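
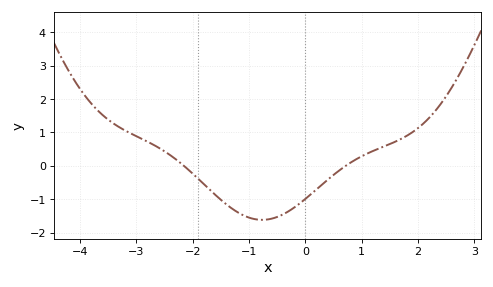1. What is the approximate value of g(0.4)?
-0.411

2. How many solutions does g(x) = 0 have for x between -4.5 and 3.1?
2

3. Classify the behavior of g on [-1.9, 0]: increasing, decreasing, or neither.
neither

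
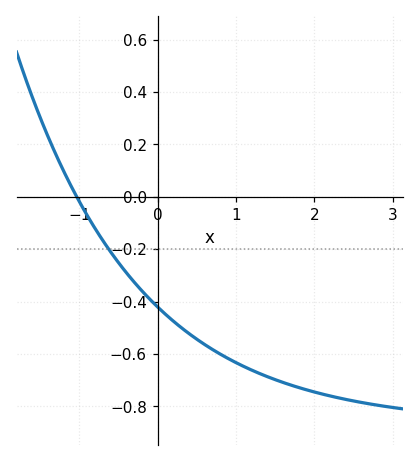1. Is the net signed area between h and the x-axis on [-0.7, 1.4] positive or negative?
negative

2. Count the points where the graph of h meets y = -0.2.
1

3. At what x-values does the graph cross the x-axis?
-1.03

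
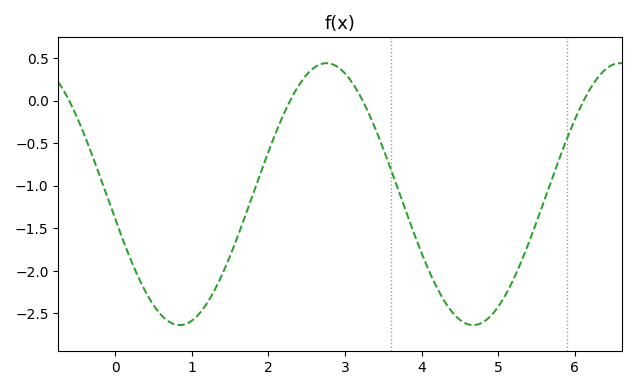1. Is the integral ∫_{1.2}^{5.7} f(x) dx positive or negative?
negative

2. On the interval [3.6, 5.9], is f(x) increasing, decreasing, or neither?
neither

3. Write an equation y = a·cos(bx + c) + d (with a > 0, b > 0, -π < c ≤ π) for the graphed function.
y = 1.54cos(1.6x + 1.8) - 1.1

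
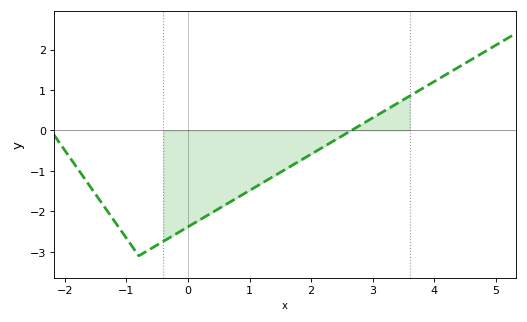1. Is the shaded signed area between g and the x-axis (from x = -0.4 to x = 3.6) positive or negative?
negative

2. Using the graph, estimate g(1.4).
-1.1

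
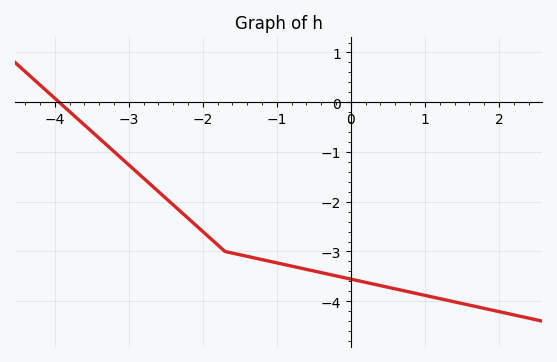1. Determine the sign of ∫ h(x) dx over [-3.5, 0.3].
negative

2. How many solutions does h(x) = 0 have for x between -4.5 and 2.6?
1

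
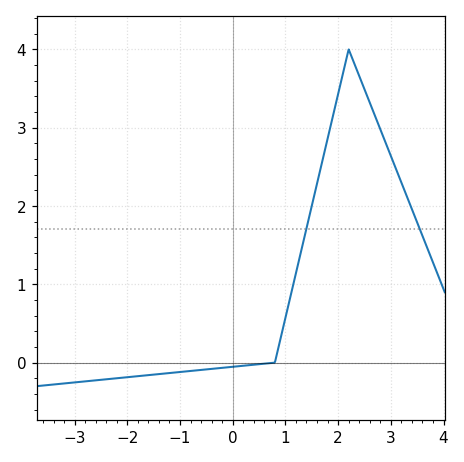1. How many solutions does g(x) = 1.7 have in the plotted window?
2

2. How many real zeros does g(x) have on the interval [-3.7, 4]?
1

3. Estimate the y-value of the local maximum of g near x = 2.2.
4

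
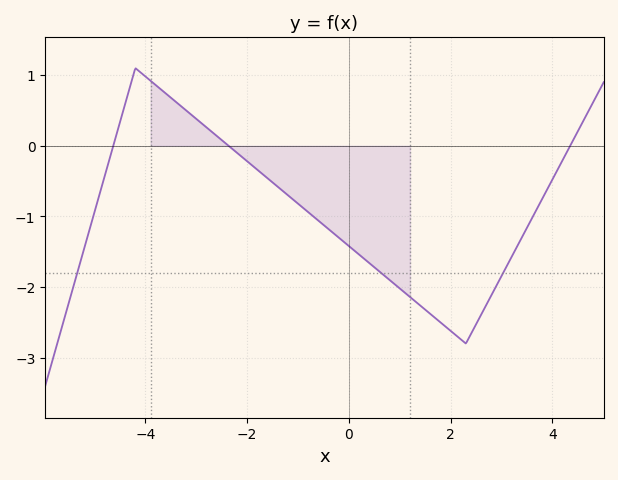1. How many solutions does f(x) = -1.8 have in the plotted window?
3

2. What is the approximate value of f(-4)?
0.98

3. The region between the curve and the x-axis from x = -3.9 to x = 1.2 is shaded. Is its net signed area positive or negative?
negative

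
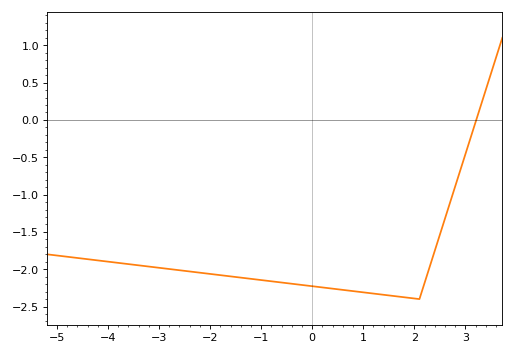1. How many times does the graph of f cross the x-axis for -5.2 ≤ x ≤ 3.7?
1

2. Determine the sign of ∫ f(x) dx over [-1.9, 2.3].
negative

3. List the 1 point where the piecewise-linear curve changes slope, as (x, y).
(2.1, -2.4)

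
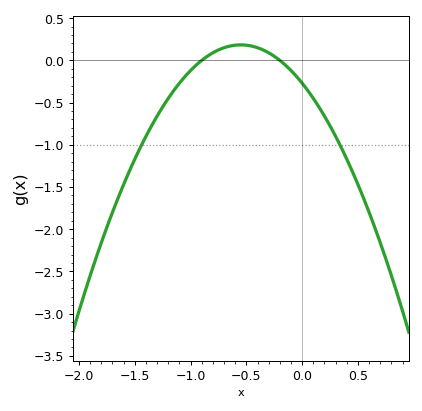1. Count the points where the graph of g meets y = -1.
2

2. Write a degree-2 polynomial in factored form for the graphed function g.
y = -1.5(x + 0.9)(x + 0.2)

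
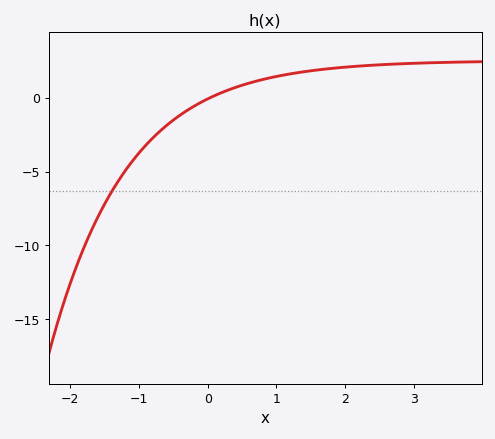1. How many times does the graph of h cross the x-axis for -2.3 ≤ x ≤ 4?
1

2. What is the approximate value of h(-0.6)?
-2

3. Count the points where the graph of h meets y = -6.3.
1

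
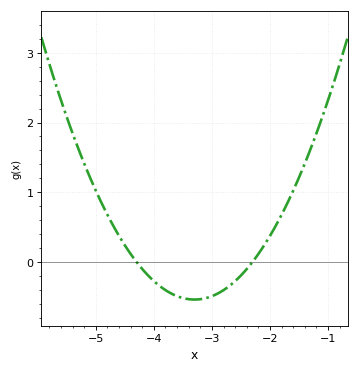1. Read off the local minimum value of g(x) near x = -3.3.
-0.5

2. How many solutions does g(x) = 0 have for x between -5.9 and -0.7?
2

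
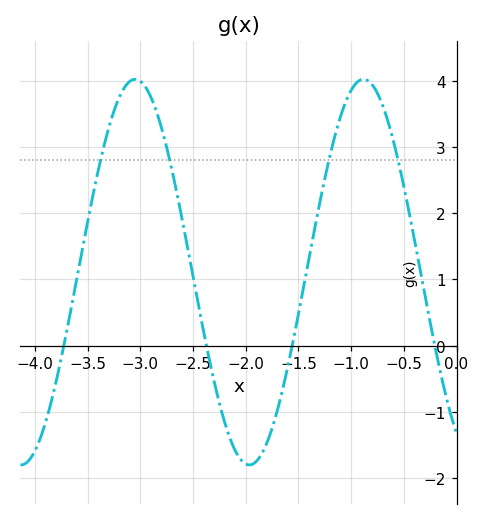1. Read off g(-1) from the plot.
3.85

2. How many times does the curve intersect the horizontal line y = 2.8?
4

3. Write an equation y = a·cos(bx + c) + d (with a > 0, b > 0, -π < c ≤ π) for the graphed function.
y = 2.91cos(2.9x + 2.56) + 1.11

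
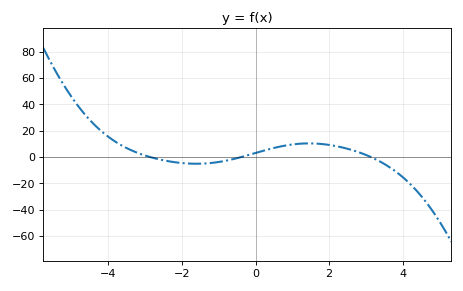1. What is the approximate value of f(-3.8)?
12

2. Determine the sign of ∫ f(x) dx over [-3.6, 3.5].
positive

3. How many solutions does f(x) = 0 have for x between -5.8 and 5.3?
3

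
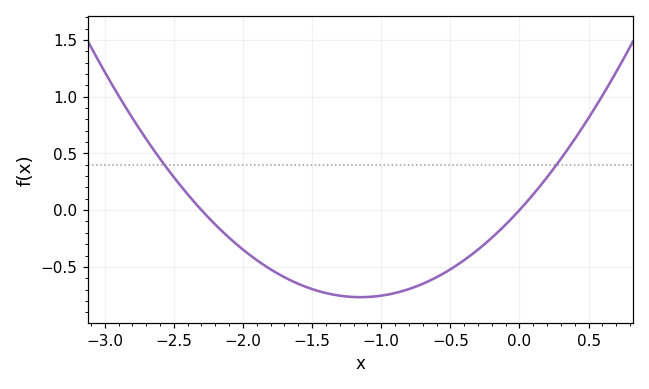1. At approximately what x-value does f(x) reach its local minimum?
-1.1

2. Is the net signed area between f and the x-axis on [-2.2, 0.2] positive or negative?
negative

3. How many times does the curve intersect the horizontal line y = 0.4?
2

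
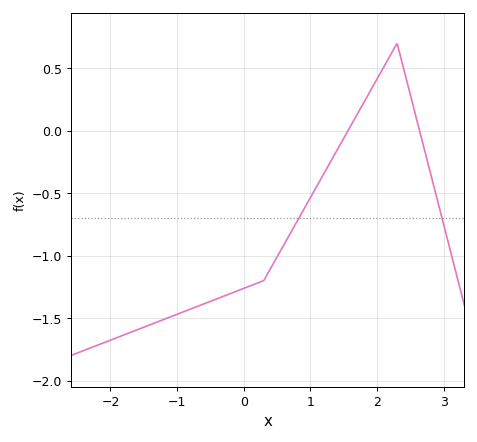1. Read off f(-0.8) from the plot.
-1.45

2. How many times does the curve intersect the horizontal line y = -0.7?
2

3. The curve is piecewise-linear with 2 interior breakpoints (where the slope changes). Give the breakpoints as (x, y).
(0.3, -1.2); (2.3, 0.7)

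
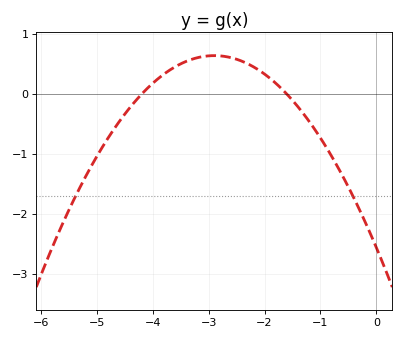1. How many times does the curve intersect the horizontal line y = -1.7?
2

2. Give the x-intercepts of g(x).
-4.2, -1.6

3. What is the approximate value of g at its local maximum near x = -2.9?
0.642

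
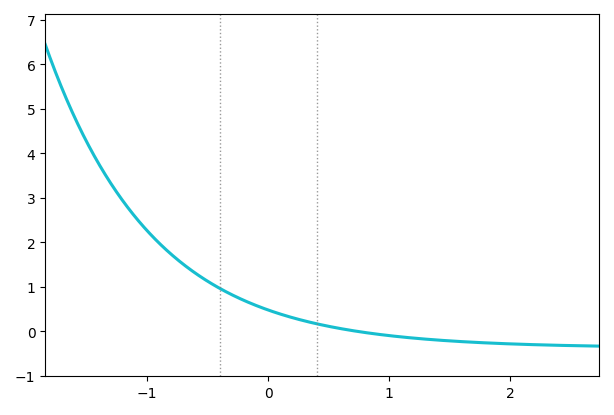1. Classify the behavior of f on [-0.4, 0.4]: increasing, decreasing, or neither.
decreasing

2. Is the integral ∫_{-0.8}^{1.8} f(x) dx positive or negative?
positive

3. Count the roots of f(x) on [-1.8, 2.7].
1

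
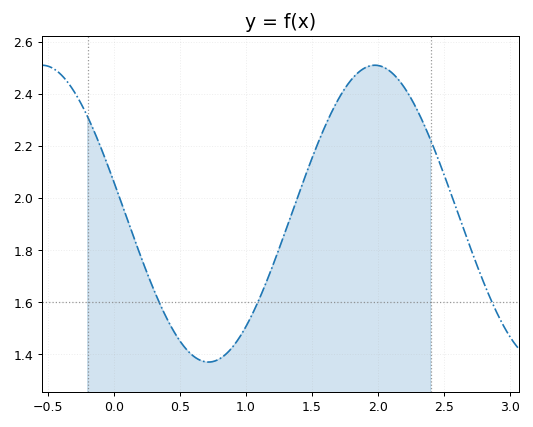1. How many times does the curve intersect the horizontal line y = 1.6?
3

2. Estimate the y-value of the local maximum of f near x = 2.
2.5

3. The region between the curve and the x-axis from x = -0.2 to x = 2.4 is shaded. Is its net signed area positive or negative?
positive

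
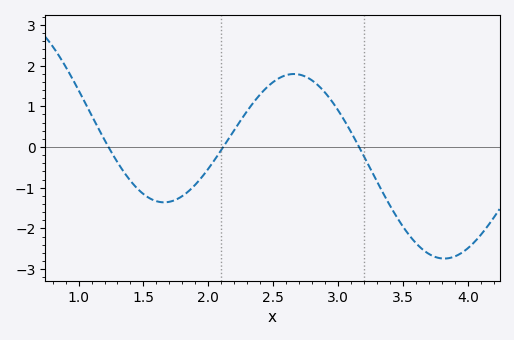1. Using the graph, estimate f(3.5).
-1.96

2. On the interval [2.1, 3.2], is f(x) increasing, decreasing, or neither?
neither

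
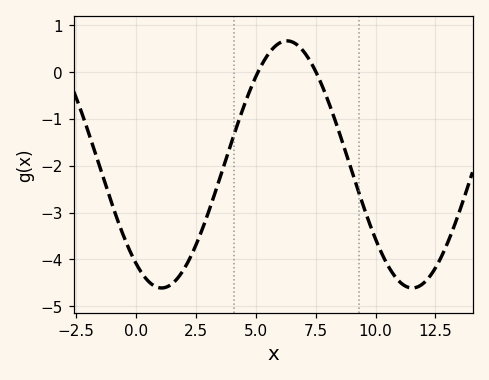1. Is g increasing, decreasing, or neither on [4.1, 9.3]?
neither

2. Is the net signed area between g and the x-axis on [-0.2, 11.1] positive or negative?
negative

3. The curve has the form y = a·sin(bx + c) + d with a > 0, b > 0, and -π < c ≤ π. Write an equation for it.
y = 2.64sin(0.6x - 2.2) - 1.97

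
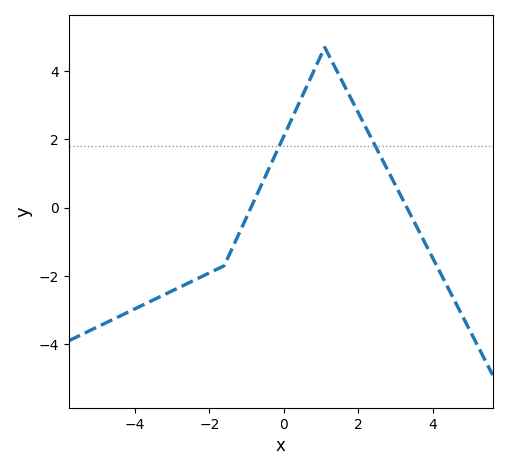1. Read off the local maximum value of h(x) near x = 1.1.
4.6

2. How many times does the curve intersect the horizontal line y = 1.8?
2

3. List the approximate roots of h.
-0.8, 3.4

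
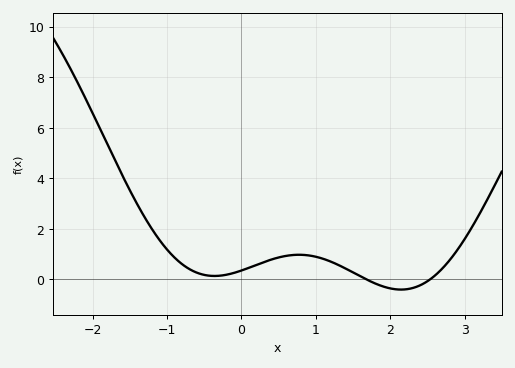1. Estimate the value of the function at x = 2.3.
-0.342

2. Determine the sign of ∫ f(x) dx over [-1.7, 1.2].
positive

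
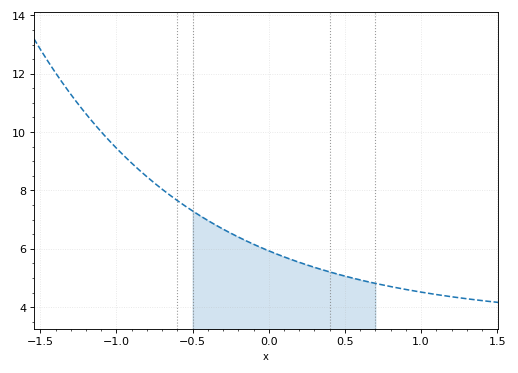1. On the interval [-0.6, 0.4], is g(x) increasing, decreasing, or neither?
decreasing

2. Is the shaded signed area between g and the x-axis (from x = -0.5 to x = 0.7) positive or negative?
positive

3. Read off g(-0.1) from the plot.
6.16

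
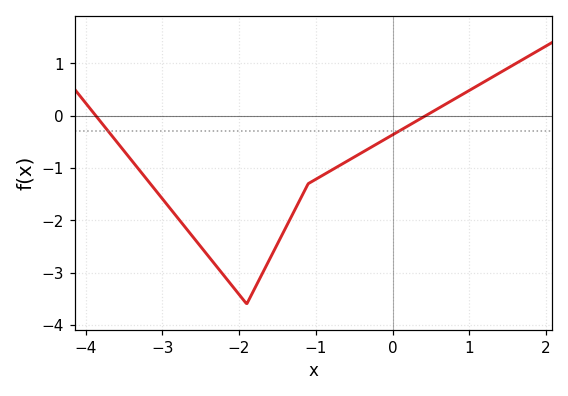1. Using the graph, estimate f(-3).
-1.59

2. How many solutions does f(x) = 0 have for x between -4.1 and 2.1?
2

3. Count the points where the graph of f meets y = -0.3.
2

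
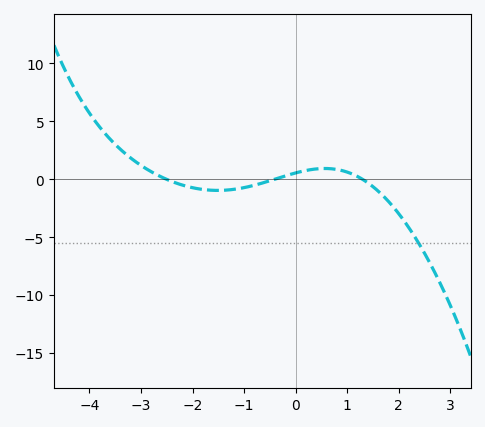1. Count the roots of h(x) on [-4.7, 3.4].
3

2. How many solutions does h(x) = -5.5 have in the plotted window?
1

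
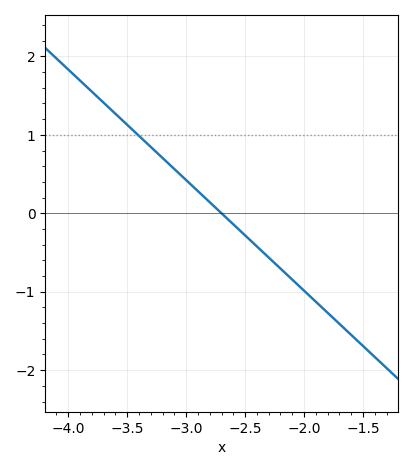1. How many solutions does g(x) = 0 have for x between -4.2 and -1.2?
1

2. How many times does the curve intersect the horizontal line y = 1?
1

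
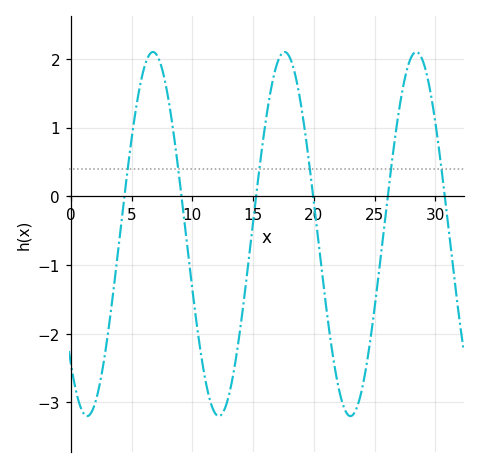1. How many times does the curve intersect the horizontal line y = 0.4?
6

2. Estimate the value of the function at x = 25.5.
-0.9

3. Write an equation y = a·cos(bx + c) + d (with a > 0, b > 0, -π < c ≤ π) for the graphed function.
y = 2.65cos(0.58x + 2.4) - 0.55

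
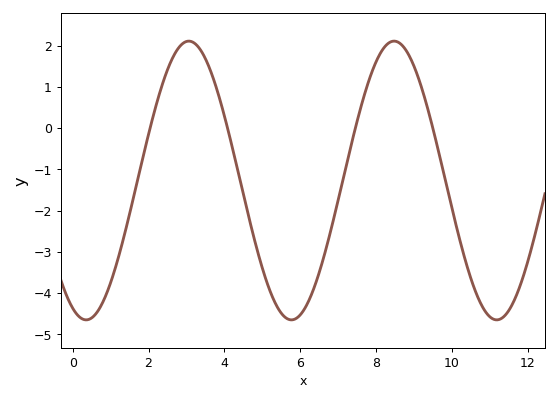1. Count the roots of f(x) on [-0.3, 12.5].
4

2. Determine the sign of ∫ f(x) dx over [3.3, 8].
negative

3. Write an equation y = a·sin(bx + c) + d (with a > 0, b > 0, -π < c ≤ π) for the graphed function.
y = 3.38sin(1.2x - 2) - 1.27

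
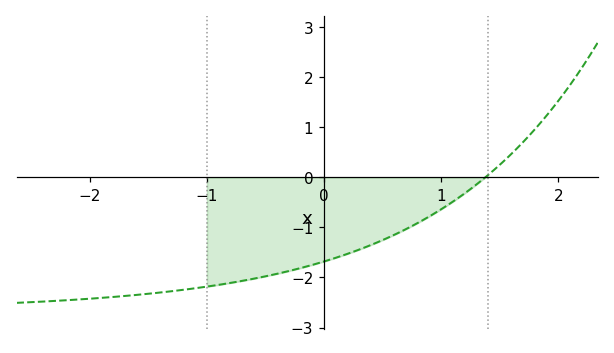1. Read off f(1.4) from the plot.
0.045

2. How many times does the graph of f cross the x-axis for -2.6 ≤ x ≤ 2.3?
1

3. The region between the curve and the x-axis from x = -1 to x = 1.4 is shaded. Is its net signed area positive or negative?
negative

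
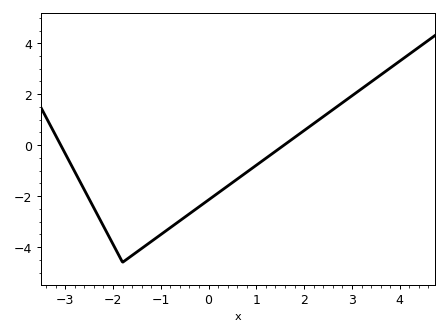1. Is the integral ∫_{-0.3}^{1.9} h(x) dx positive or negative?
negative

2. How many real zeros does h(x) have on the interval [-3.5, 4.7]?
2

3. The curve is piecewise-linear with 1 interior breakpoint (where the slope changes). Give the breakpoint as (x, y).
(-1.8, -4.6)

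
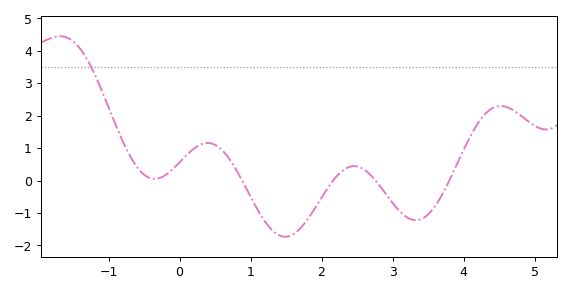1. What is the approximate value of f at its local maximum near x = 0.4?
1.16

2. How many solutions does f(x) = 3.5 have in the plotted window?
1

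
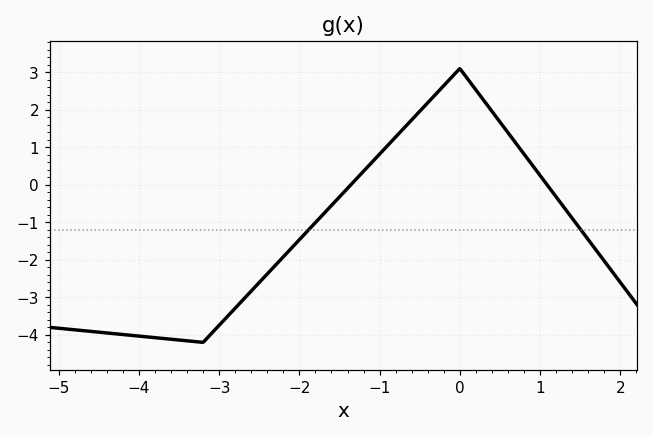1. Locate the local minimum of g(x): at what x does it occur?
-3.2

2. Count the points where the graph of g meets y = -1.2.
2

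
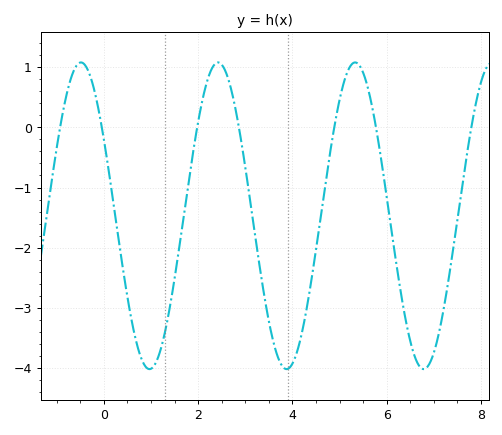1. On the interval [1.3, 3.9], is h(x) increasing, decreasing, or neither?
neither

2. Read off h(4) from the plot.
-3.93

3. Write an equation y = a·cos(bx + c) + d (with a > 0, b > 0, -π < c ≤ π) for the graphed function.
y = 2.55cos(2.16x + 1.05) - 1.47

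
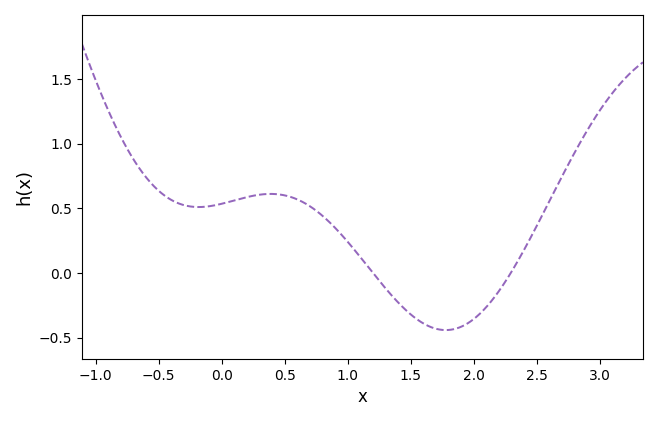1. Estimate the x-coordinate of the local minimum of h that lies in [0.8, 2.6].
1.8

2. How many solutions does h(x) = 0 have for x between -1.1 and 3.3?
2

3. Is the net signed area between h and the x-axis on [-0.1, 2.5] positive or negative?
positive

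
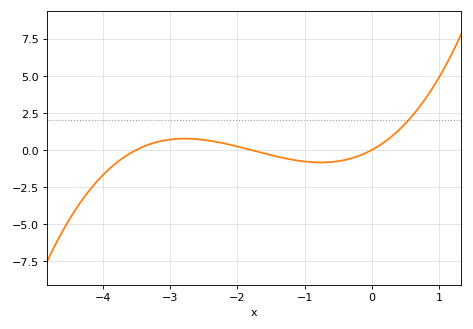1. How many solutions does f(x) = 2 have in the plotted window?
1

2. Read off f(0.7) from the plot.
2.8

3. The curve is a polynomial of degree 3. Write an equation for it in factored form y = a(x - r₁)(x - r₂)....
y = 0.39(x + 3.5)(x + 1.8)(x - 0)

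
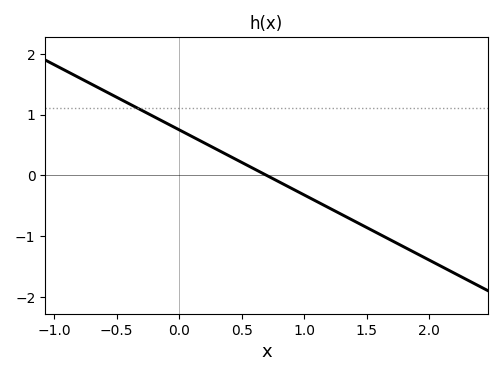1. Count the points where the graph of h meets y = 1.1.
1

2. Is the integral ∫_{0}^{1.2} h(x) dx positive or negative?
positive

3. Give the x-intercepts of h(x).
0.7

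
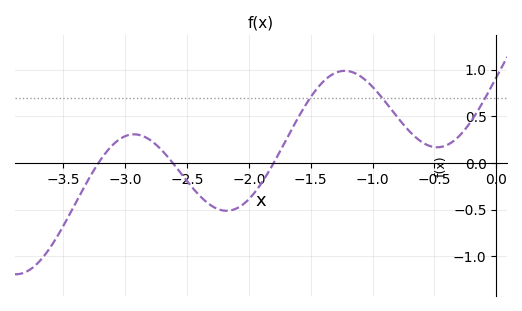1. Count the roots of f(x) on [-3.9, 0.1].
3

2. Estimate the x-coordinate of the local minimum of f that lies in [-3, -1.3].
-2.18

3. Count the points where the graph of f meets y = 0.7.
3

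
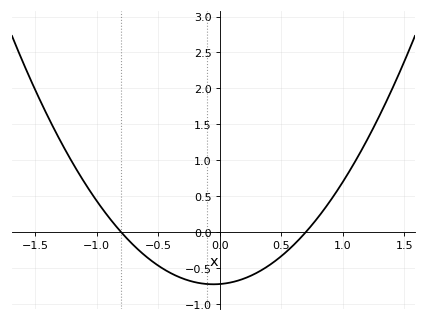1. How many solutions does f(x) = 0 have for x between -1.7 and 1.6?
2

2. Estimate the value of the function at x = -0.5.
-0.464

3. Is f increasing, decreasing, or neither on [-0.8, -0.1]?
decreasing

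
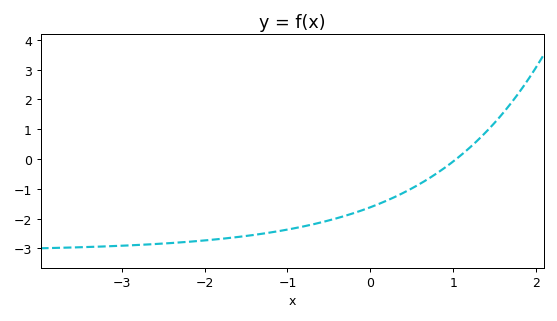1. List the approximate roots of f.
1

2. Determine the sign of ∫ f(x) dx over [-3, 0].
negative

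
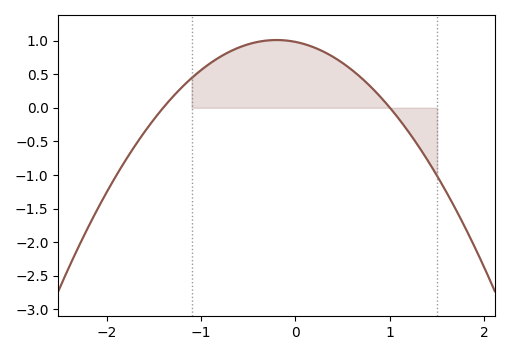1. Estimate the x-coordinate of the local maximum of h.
-0.2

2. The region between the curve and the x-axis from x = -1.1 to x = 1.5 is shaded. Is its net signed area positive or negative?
positive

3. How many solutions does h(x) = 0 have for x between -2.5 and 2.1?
2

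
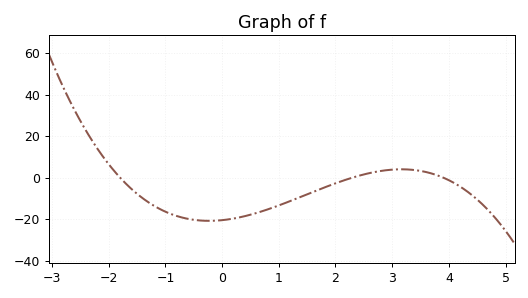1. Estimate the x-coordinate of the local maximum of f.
3.16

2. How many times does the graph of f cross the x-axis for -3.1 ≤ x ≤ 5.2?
3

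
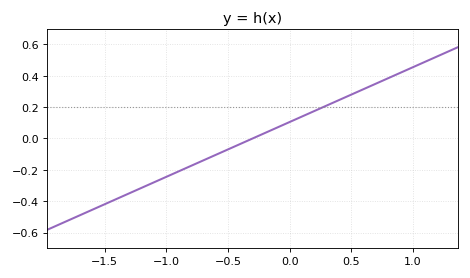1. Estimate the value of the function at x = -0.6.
-0.105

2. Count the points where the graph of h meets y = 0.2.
1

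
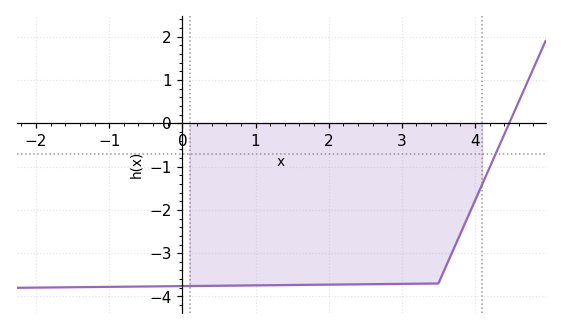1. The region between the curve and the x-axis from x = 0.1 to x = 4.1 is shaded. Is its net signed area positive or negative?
negative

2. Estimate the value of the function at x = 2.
-3.73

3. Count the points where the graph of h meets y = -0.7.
1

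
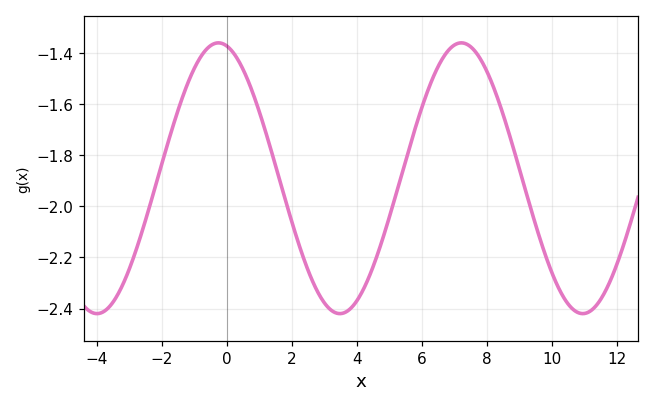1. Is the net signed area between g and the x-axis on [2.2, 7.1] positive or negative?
negative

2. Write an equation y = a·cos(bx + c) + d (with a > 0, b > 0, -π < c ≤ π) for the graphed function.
y = 0.53cos(0.84x + 0.22) - 1.89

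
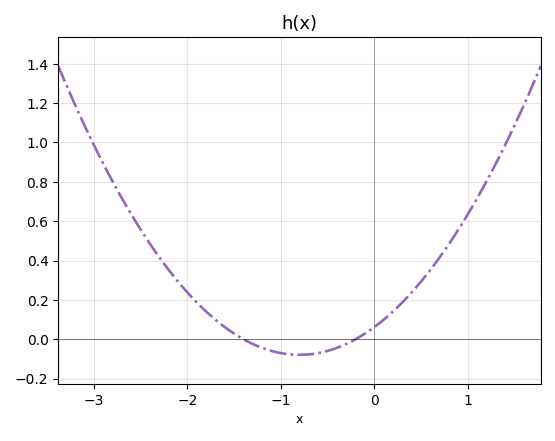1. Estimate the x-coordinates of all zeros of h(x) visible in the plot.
-1.4, -0.2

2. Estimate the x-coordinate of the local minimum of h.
-0.8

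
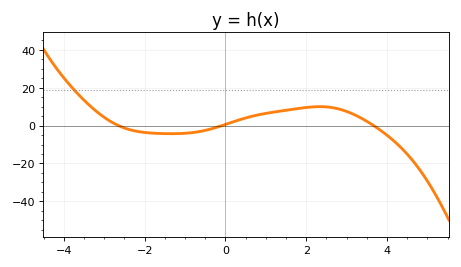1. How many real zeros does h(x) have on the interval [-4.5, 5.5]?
3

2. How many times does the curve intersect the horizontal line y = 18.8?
1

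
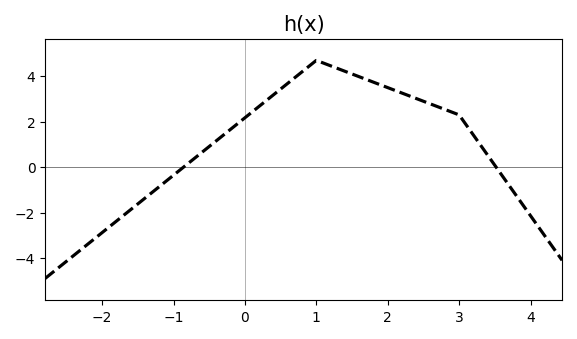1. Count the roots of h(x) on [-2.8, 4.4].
2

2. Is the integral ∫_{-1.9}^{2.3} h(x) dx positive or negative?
positive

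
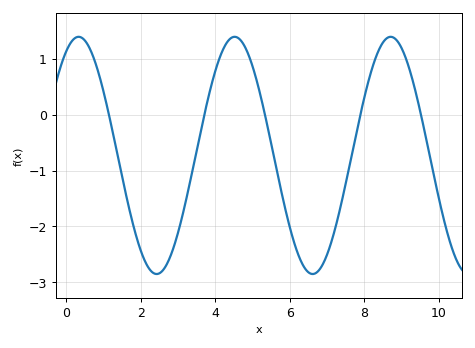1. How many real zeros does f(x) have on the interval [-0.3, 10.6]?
5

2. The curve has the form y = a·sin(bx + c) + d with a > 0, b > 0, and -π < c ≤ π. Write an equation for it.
y = 2.12sin(1.5x + 1.1) - 0.73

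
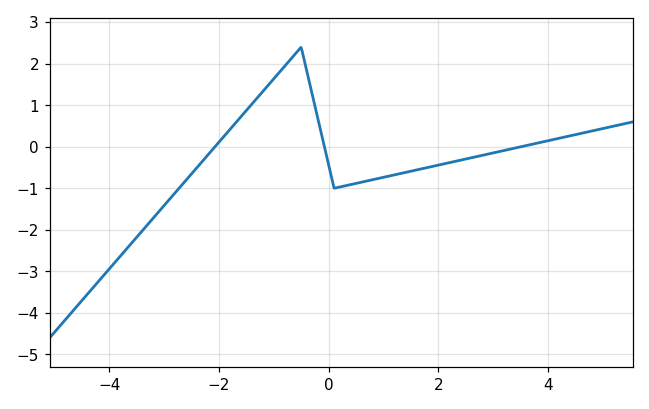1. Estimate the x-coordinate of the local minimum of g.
0.2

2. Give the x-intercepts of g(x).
-2, 0, 3.6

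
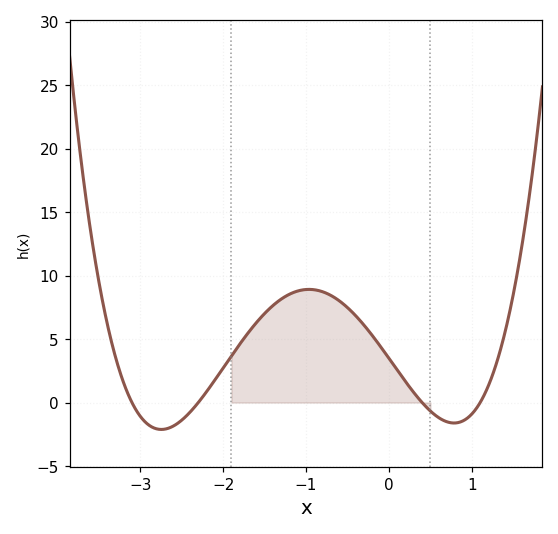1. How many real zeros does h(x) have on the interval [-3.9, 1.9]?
4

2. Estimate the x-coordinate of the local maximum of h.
-1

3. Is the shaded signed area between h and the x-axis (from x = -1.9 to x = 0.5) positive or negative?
positive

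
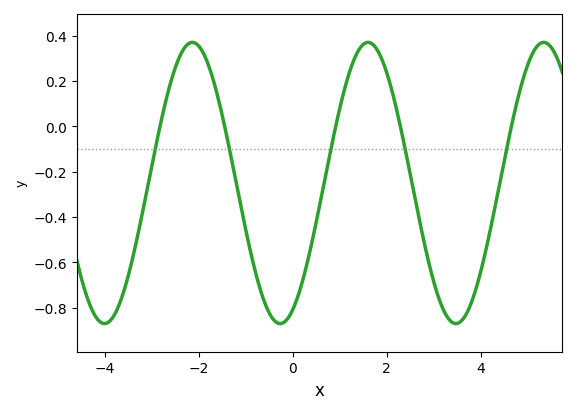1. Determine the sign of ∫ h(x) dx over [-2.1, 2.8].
negative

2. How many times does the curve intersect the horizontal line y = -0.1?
5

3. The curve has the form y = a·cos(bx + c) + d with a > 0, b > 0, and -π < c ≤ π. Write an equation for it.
y = 0.62cos(1.7x - 2.7) - 0.25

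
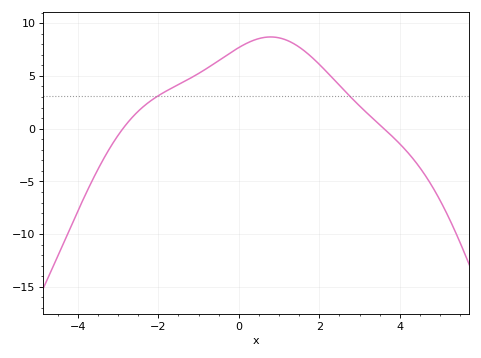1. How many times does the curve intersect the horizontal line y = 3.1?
2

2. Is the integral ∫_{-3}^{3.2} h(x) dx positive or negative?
positive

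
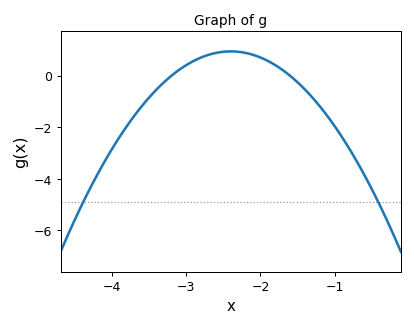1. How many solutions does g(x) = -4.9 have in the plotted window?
2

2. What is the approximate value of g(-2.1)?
0.8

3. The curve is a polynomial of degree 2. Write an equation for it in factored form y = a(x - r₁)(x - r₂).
y = -1.48(x + 3.2)(x + 1.6)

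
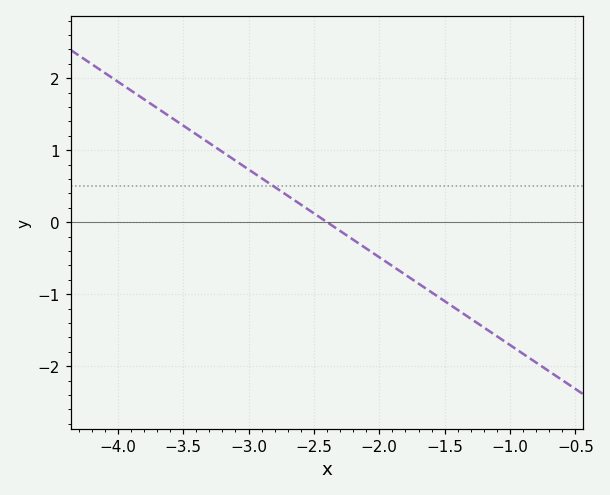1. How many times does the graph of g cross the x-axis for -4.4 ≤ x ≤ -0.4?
1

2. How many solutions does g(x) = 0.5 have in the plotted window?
1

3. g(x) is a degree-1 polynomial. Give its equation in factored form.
y = -1.22(x + 2.4)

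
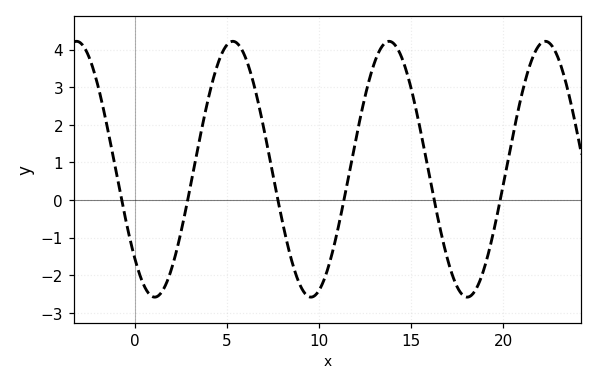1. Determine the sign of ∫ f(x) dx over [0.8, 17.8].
positive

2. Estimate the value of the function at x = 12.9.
3.5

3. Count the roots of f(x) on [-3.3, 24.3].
6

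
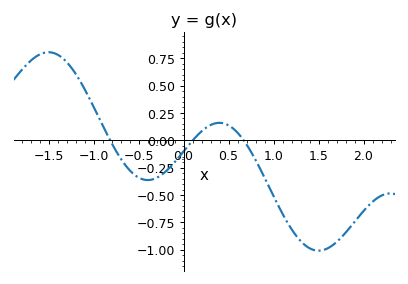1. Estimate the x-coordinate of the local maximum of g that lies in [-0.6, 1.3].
0.399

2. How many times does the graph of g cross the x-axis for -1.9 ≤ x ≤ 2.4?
3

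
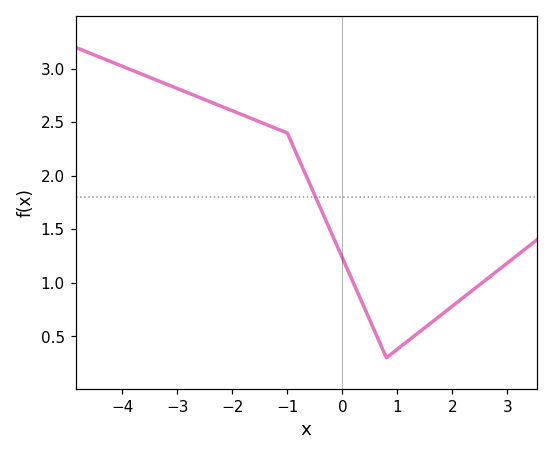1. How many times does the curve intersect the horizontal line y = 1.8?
1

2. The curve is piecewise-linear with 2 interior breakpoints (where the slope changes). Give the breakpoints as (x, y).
(-1, 2.4); (0.8, 0.3)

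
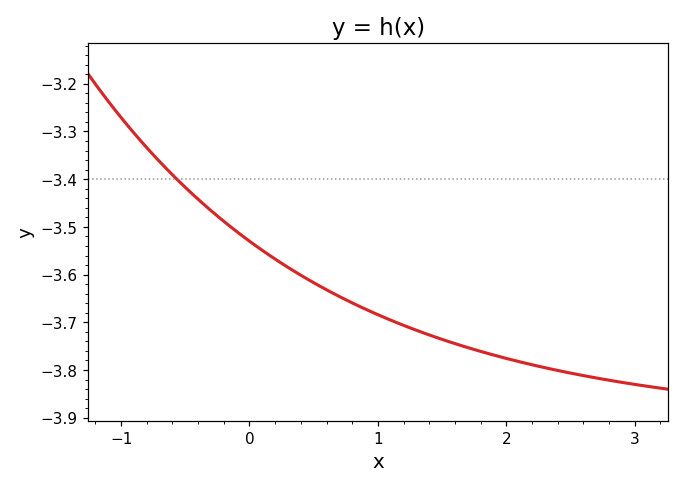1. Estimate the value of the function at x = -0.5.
-3.42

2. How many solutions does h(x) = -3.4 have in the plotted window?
1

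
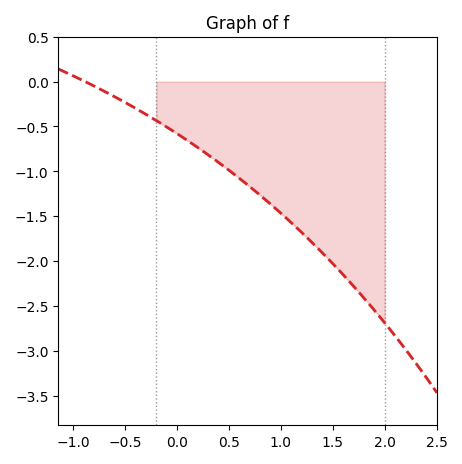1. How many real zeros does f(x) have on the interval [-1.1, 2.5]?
1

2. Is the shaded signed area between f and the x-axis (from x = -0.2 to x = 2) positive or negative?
negative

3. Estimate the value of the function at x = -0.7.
-0.108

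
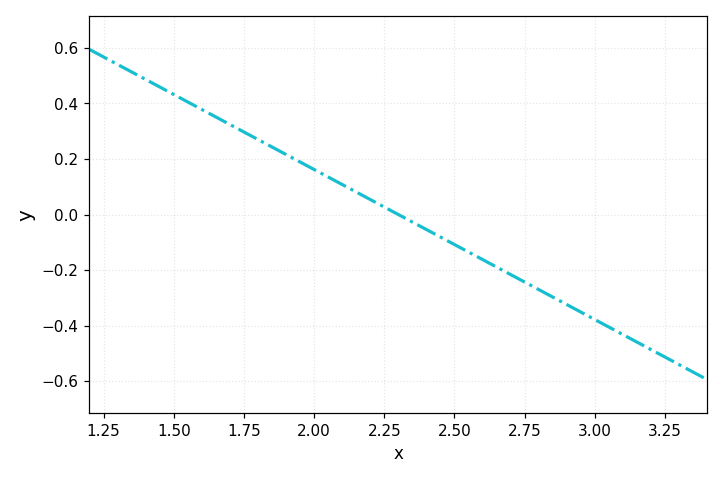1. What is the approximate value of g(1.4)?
0.486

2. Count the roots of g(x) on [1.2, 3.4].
1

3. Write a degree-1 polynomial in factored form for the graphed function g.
y = -0.54(x - 2.3)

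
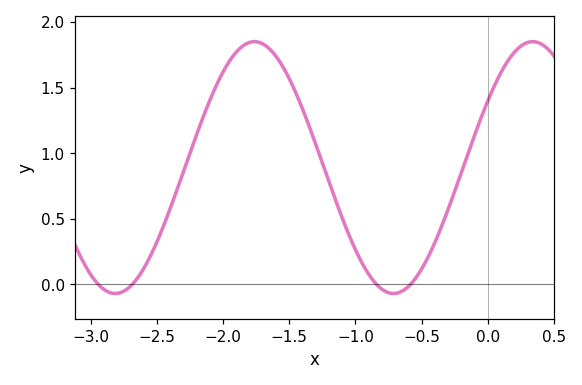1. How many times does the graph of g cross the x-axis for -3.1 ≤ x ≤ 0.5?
4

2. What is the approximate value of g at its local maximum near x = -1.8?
1.85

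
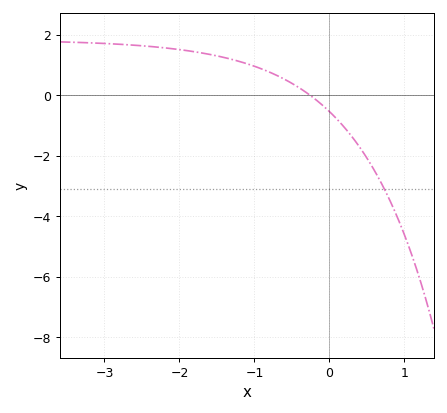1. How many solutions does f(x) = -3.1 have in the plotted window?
1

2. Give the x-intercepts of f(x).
-0.3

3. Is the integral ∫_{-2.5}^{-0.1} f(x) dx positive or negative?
positive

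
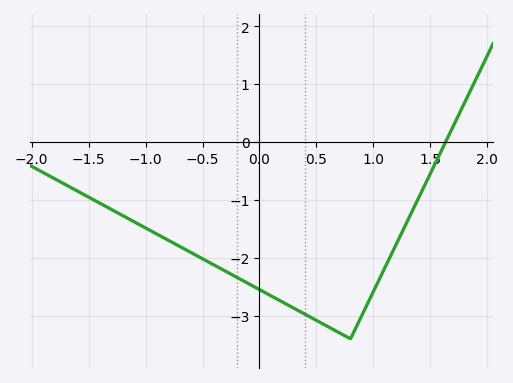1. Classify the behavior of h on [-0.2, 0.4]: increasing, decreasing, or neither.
decreasing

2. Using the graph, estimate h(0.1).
-2.7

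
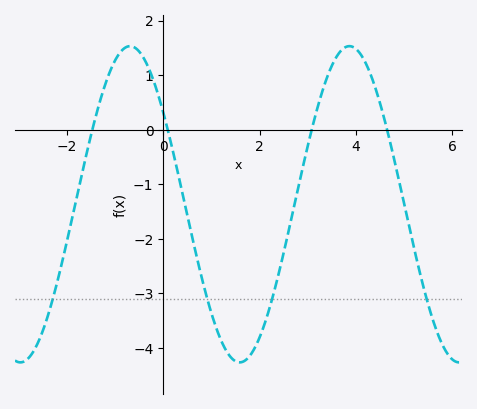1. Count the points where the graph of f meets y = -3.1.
4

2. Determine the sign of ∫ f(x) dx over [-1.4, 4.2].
negative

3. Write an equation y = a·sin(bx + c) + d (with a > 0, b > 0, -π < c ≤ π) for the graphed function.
y = 2.9sin(1.38x + 2.52) - 1.37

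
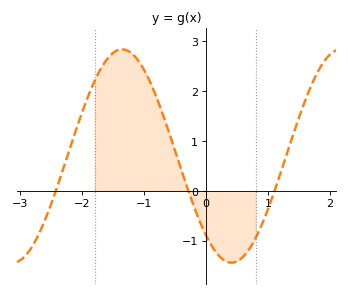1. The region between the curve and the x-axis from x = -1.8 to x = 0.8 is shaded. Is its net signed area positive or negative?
positive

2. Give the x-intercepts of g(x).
-2.4, -0.3, 1.1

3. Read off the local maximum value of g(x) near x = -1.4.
2.8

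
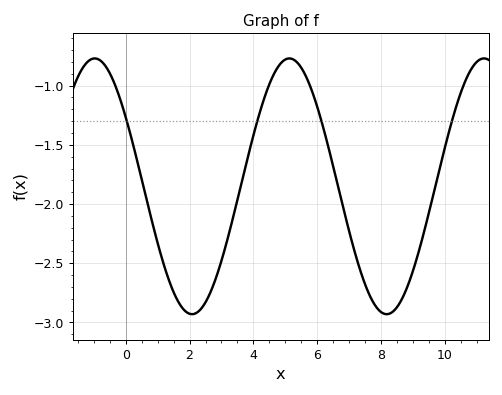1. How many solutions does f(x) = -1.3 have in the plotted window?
4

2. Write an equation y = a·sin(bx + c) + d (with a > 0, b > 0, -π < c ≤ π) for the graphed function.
y = 1.08sin(1.03x + 2.57) - 1.85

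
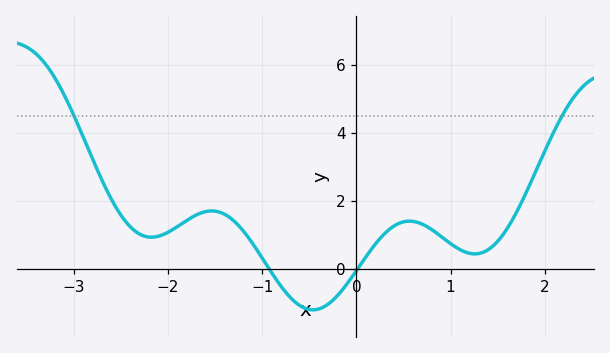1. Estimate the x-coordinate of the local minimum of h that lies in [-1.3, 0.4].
-0.462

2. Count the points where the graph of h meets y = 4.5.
2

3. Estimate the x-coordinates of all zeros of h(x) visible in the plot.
-0.926, 0.011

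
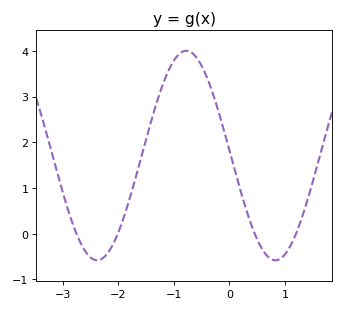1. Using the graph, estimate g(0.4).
0.176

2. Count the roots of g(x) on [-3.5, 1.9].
4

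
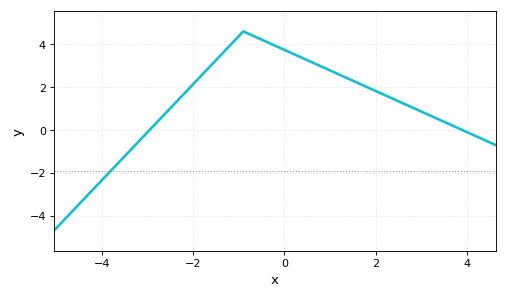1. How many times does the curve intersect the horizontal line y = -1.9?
1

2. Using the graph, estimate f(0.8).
2.97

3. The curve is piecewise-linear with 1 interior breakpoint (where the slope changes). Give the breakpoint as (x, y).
(-0.9, 4.6)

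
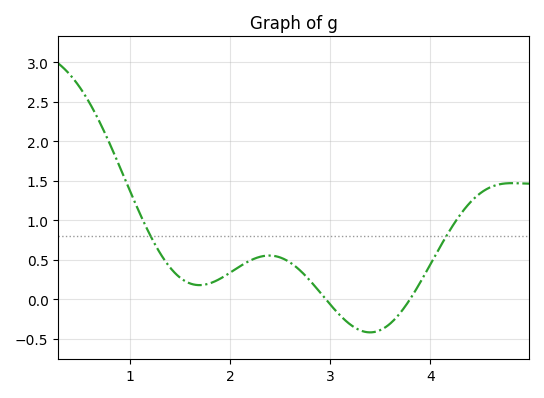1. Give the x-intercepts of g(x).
3, 3.8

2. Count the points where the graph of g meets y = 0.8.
2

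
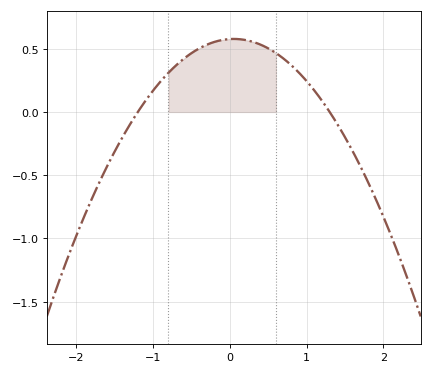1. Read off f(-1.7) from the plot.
-0.555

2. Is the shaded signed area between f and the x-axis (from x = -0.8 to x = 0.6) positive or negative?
positive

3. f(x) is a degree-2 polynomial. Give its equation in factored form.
y = -0.37(x + 1.2)(x - 1.3)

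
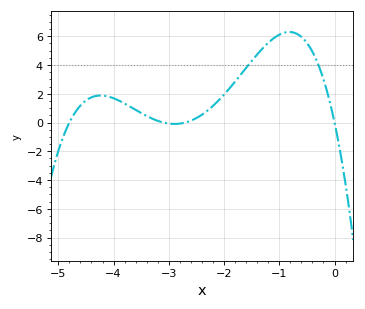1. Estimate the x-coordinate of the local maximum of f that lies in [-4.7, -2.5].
-4.2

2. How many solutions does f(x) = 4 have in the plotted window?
2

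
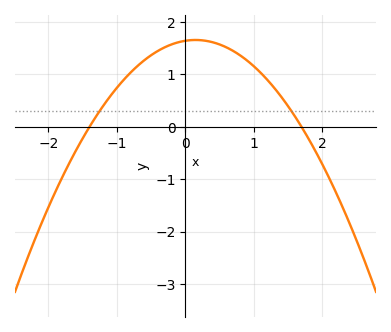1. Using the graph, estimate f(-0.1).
1.61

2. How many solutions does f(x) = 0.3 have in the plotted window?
2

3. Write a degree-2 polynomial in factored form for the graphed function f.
y = -0.69(x + 1.4)(x - 1.7)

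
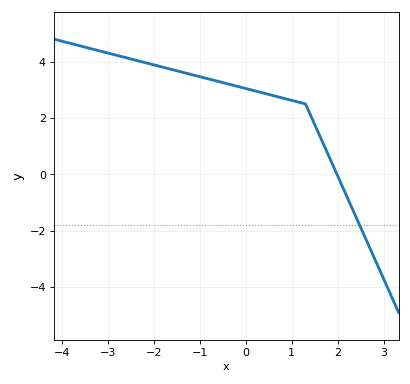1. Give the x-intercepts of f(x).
2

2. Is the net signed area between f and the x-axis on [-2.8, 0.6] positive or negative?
positive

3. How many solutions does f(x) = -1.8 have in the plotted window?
1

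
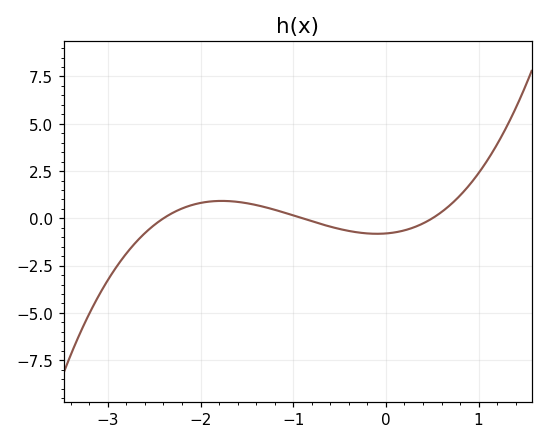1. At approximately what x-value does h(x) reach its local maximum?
-1.77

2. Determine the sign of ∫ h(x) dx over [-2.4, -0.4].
positive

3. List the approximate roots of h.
-2.4, -0.9, 0.5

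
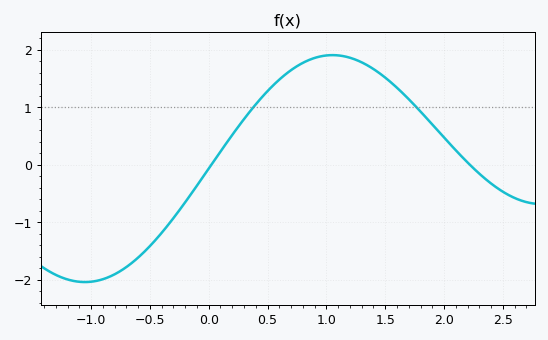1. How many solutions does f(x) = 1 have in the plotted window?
2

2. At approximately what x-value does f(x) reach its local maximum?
1.1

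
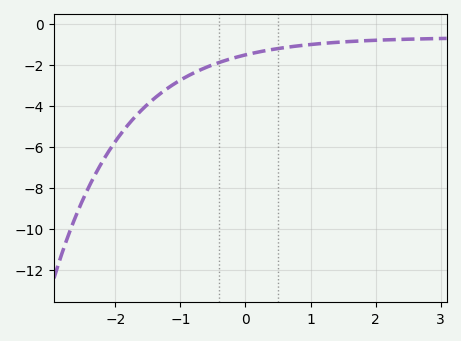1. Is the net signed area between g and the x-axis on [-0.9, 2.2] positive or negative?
negative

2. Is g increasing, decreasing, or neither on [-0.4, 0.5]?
increasing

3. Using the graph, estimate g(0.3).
-1.2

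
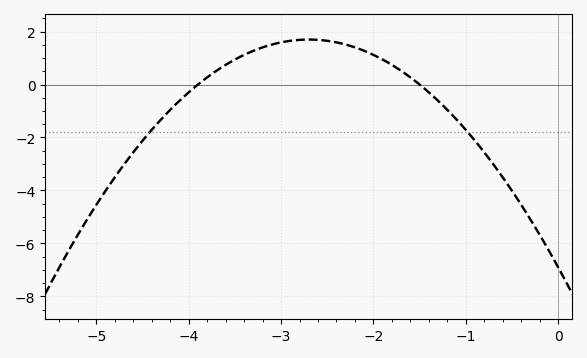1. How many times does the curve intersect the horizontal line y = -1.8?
2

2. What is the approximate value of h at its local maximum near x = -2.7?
1.6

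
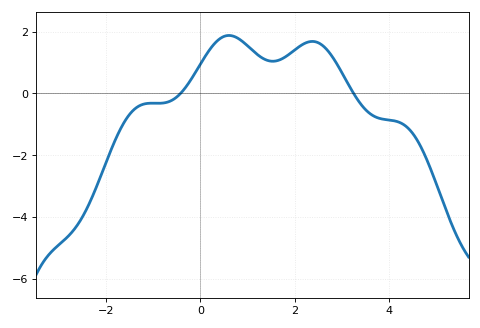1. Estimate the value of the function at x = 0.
1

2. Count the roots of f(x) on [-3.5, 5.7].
2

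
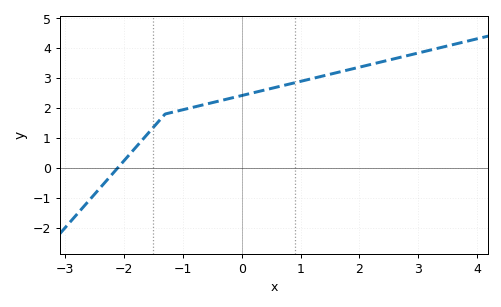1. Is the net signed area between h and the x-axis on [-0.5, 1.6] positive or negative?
positive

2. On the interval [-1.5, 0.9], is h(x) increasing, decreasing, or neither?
increasing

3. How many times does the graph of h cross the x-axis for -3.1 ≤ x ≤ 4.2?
1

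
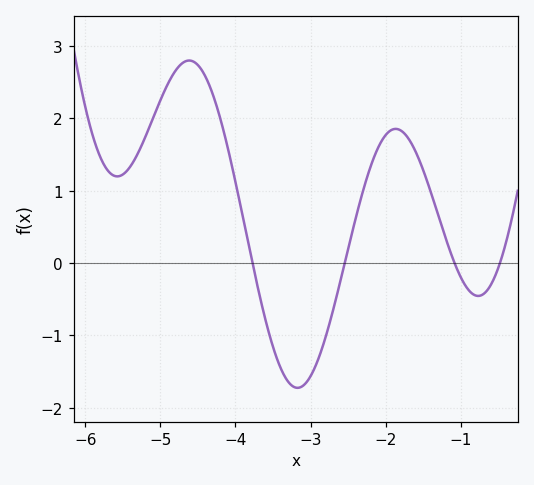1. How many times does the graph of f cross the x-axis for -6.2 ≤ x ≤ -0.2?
4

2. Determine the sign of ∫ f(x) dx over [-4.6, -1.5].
positive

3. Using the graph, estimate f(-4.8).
2.7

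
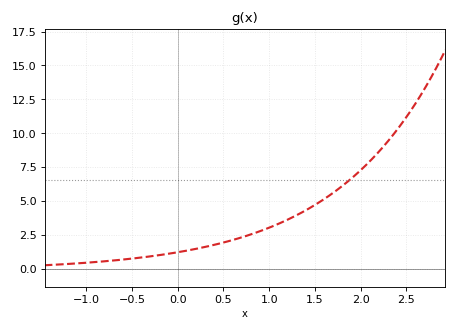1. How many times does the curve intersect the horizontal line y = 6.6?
1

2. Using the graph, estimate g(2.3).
9.4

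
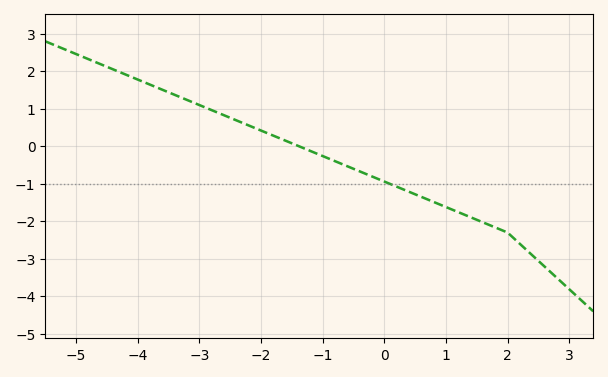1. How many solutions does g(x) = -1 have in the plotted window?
1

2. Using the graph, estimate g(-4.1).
1.85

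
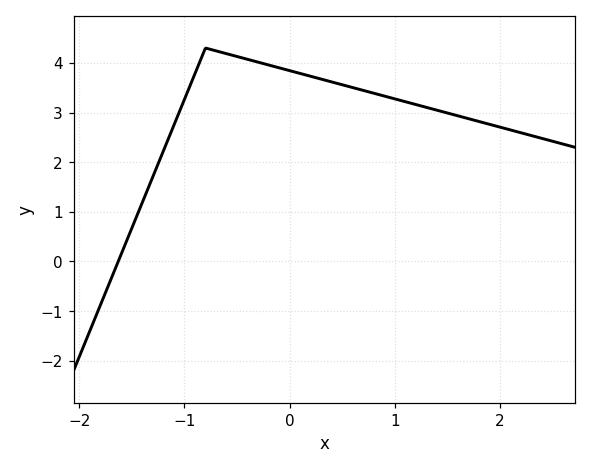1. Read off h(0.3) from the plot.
3.7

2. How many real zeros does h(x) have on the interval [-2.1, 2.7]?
1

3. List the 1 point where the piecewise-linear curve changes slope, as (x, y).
(-0.8, 4.3)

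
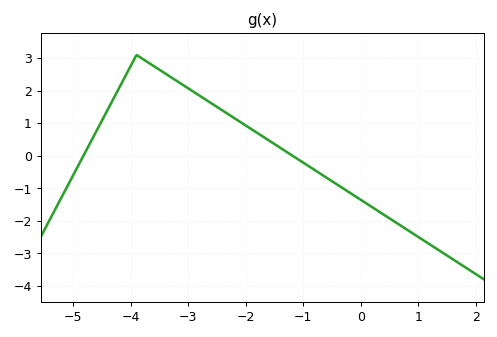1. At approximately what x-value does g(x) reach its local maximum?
-3.9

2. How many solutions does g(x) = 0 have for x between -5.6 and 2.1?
2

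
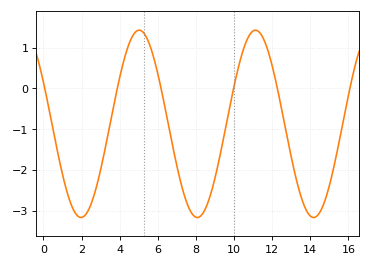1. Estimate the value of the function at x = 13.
-1.68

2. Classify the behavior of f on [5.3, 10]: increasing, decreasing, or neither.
neither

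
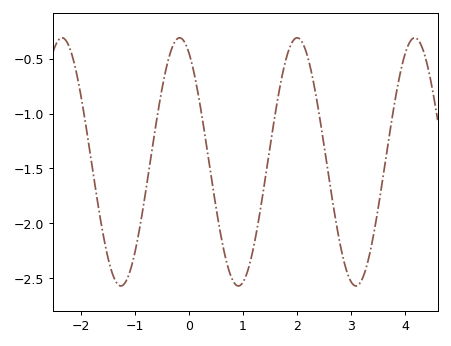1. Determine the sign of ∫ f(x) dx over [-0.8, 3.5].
negative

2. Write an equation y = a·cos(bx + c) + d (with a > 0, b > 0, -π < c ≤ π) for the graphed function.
y = 1.13cos(2.9x + 0.49) - 1.44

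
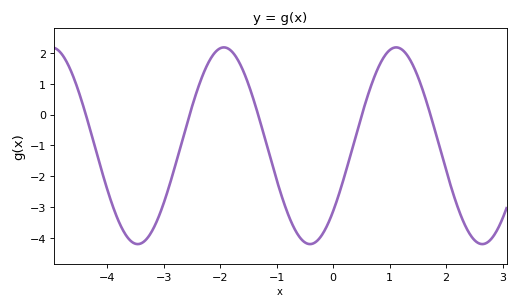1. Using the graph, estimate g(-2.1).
2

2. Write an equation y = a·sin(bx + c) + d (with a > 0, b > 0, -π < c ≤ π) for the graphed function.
y = 3.18sin(2.1x - 0.73) - 1.01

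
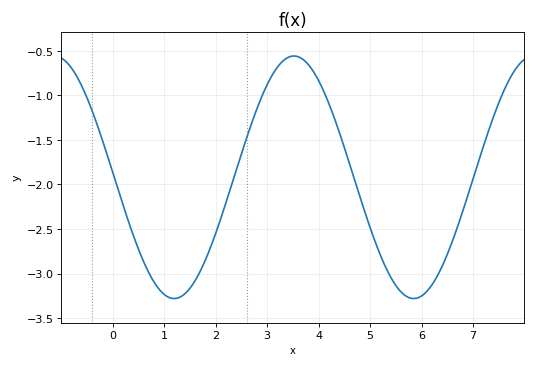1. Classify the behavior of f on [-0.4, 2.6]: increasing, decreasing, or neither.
neither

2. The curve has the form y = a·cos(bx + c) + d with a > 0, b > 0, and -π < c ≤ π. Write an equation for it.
y = 1.36cos(1.35x + 1.53) - 1.92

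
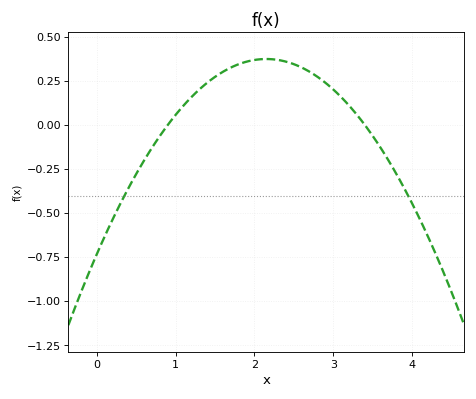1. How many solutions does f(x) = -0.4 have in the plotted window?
2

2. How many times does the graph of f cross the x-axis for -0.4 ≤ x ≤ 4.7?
2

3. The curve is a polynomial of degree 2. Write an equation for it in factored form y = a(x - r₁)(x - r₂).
y = -0.24(x - 0.9)(x - 3.4)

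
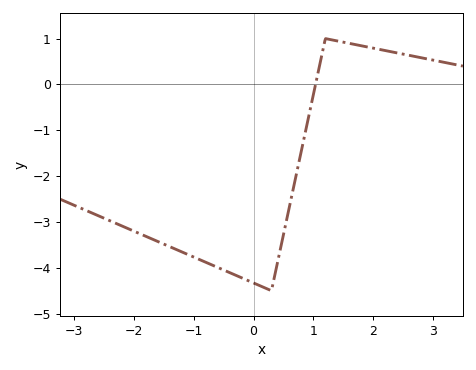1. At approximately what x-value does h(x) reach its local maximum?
1.2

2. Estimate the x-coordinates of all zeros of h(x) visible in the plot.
1.04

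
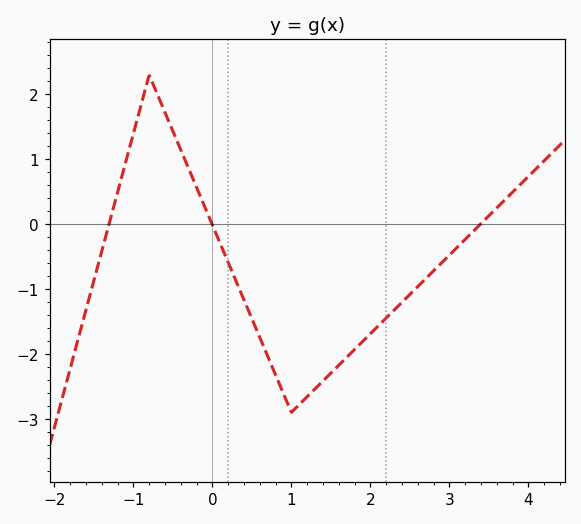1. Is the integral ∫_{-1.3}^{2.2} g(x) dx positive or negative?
negative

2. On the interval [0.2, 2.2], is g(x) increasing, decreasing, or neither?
neither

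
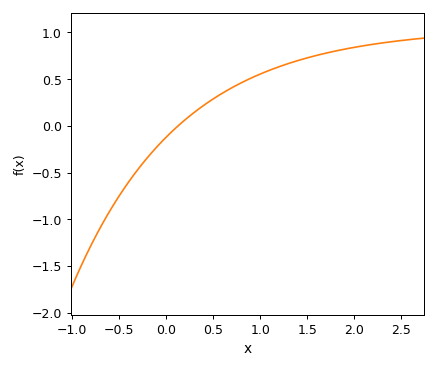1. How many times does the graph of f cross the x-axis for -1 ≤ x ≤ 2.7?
1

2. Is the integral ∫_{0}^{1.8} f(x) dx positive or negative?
positive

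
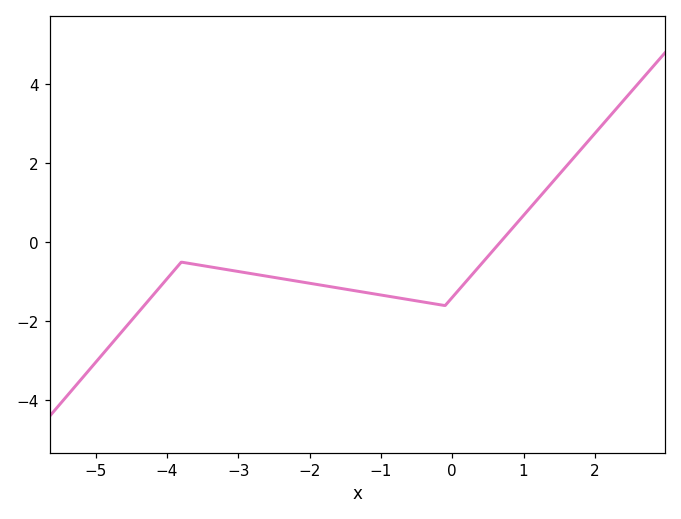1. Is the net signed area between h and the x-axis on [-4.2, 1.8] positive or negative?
negative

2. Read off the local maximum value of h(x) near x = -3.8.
-0.5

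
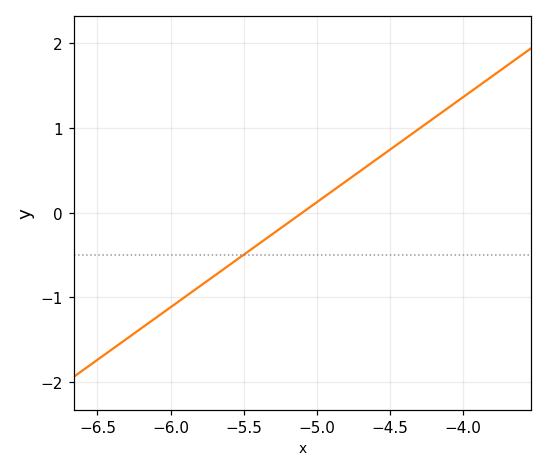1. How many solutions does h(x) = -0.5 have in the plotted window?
1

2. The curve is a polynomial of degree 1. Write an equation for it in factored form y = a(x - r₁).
y = 1.24(x + 5.1)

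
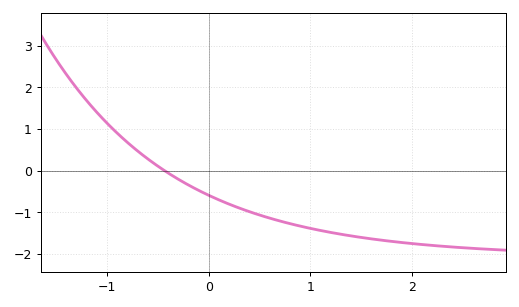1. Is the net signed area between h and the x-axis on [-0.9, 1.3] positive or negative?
negative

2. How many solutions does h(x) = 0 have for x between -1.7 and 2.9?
1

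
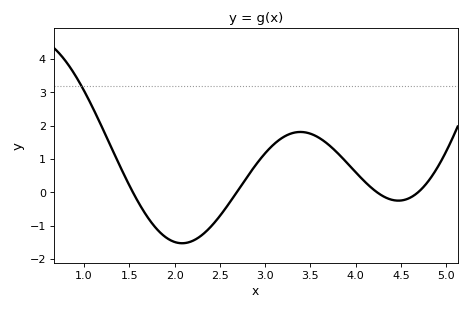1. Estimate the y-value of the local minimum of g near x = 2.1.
-1.5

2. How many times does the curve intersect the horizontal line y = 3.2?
1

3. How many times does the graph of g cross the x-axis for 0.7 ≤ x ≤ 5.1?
4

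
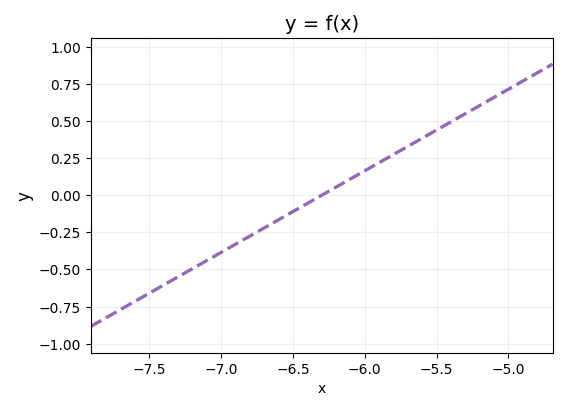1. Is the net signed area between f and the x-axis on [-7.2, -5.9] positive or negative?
negative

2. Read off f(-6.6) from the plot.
-0.165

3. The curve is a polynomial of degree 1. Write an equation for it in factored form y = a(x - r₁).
y = 0.55(x + 6.3)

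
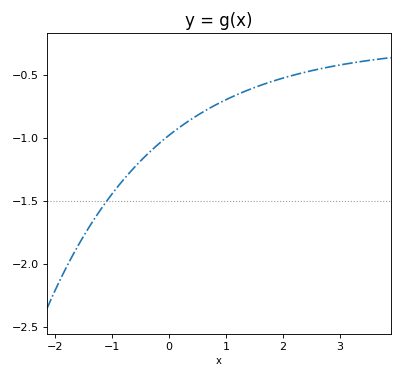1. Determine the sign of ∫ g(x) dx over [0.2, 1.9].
negative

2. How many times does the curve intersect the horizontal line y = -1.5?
1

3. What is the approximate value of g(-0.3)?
-1.1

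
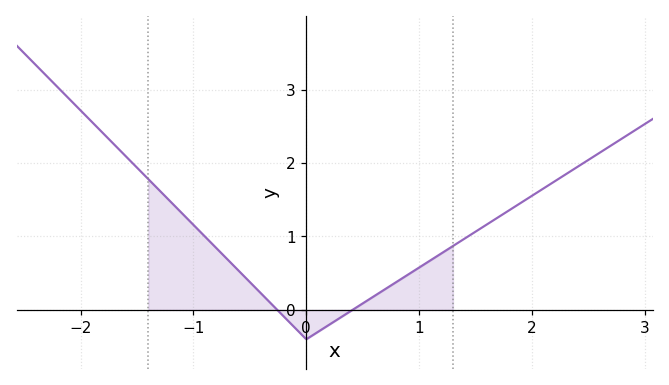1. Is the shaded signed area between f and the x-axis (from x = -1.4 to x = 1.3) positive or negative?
positive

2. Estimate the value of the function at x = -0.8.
0.8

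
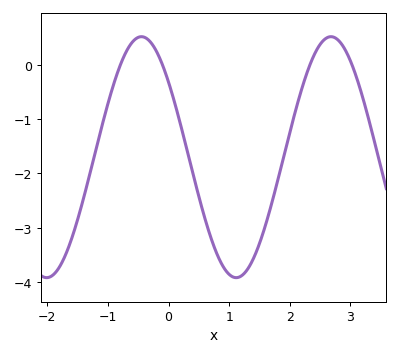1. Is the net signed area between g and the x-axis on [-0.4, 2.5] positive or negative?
negative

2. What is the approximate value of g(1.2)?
-3.9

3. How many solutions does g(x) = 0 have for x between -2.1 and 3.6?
4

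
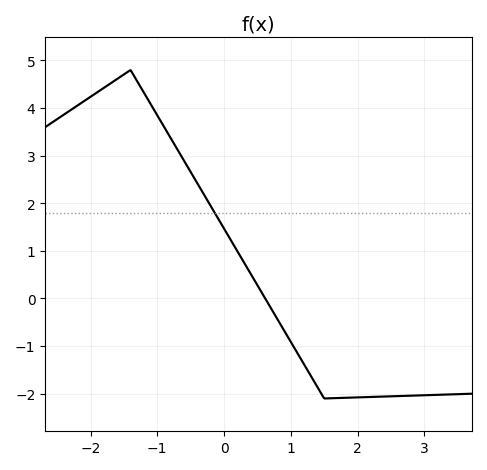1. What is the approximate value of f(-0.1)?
1.7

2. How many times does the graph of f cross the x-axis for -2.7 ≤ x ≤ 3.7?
1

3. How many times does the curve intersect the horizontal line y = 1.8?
1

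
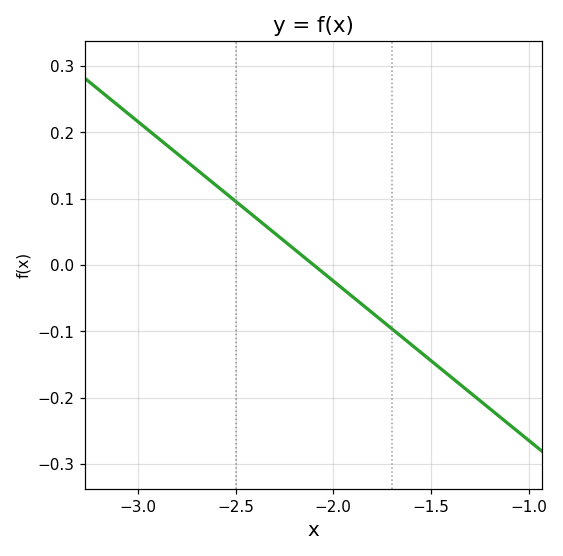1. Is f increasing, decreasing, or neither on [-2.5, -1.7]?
decreasing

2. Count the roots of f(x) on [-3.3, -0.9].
1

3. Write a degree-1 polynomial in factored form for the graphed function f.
y = -0.24(x + 2.1)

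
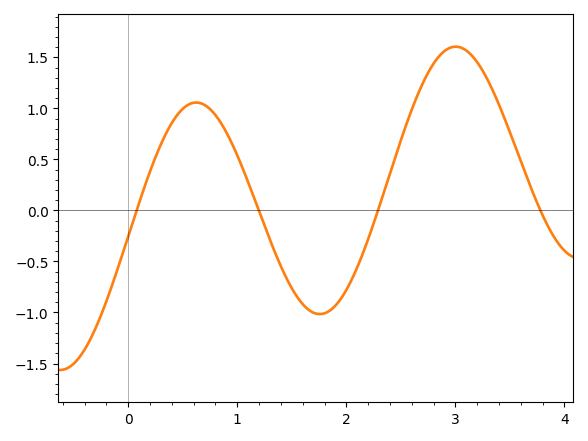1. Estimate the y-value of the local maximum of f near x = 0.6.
1.06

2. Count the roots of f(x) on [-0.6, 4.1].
4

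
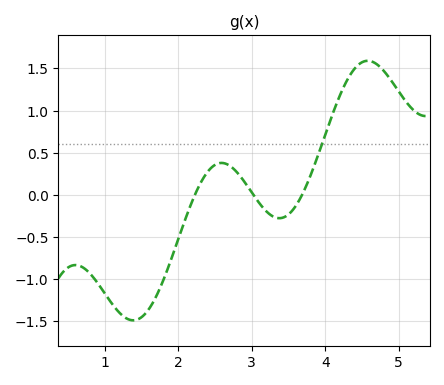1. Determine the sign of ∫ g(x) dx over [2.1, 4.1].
positive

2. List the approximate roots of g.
2.2, 3, 3.7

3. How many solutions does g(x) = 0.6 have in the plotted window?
1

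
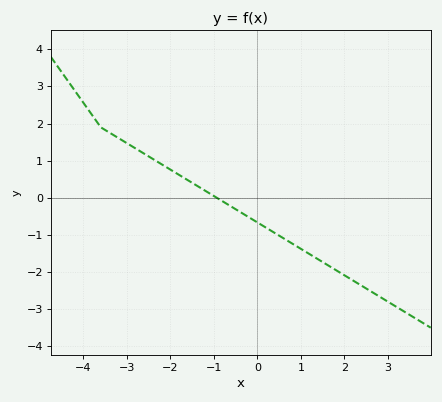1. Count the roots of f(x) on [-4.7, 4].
1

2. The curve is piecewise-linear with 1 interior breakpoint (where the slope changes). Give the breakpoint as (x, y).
(-3.6, 1.9)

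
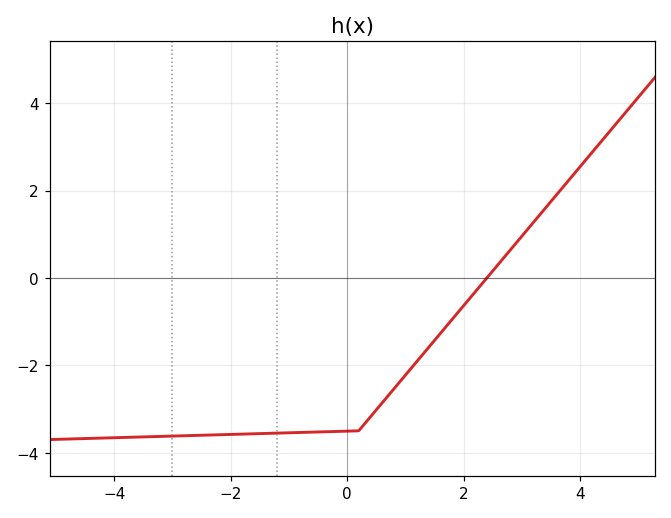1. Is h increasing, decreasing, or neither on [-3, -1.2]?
increasing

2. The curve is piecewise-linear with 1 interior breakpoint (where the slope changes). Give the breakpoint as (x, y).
(0.2, -3.5)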